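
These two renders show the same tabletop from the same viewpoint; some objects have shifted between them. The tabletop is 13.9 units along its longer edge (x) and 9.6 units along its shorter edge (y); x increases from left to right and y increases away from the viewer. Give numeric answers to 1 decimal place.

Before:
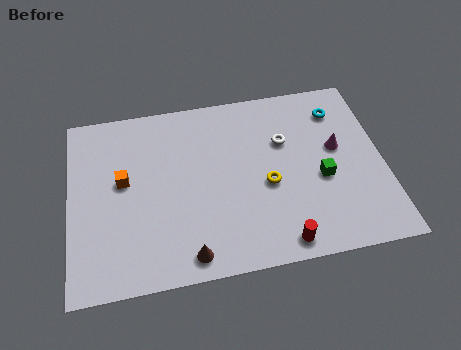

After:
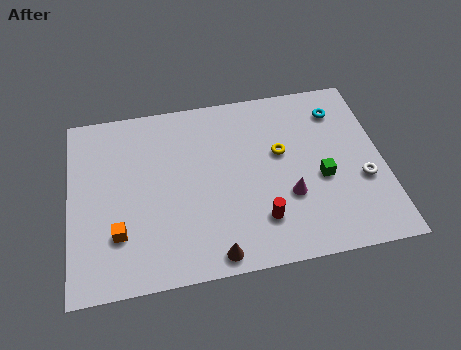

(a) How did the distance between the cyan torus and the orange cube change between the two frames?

+1.2

The distance was about 9.9 in the first image and 11.1 in the second, so they moved 1.2 units further apart.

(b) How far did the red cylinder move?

1.5

From (9.1, 1.0) to (8.3, 2.3), the red cylinder covered √(0.8² + 1.3²) ≈ 1.5 units.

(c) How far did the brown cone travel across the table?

1.1

The brown cone was near (5.1, 1.1) before and (6.2, 0.9) after, so it travelled √(1.1² + 0.2²) ≈ 1.1 units.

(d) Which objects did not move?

the green cube and the cyan torus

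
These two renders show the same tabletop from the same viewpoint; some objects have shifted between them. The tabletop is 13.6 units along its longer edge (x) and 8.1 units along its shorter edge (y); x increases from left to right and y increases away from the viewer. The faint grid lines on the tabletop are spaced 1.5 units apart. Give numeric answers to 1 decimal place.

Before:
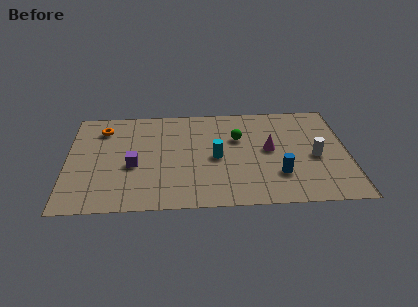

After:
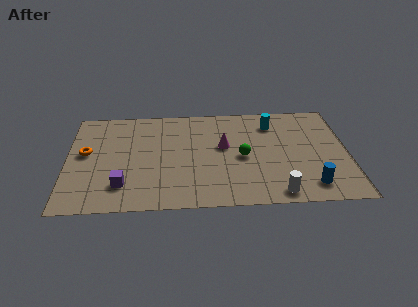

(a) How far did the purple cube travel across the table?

1.6

The purple cube was near (3.2, 3.4) before and (2.7, 1.9) after, so it travelled √(0.5² + 1.5²) ≈ 1.6 units.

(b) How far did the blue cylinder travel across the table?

1.7

The blue cylinder was near (10.2, 2.3) before and (11.7, 1.4) after, so it travelled √(1.5² + 0.9²) ≈ 1.7 units.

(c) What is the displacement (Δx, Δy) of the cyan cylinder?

(2.8, 2.6)

The cyan cylinder started near (7.2, 3.8) and ended near (10.0, 6.4).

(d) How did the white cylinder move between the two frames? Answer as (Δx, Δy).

(-1.9, -2.7)

The white cylinder was at about (12.0, 3.6) and moved to about (10.1, 0.9).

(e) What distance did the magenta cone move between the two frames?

2.2

The magenta cone moved from about (9.8, 4.3) to (7.6, 4.7), a distance of √(2.2² + 0.4²) ≈ 2.2.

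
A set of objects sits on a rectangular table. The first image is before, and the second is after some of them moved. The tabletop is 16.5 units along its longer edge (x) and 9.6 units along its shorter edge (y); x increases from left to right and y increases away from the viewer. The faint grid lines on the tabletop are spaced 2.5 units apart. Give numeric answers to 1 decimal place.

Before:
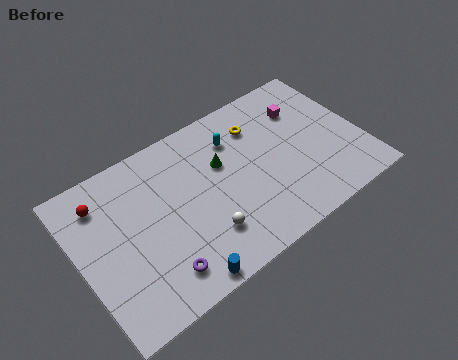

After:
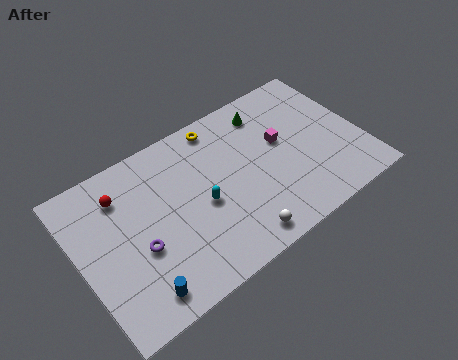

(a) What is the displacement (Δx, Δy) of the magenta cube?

(-1.6, -1.4)

From the two frames, the magenta cube sits at roughly (13.6, 7.0) before and (12.0, 5.6) after.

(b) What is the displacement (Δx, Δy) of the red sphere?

(1.1, -0.2)

The red sphere started near (1.7, 7.6) and ended near (2.8, 7.4).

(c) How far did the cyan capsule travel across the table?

3.8

The cyan capsule was near (9.5, 7.2) before and (7.0, 4.3) after, so it travelled √(2.5² + 2.9²) ≈ 3.8 units.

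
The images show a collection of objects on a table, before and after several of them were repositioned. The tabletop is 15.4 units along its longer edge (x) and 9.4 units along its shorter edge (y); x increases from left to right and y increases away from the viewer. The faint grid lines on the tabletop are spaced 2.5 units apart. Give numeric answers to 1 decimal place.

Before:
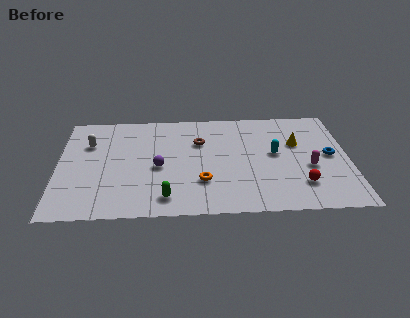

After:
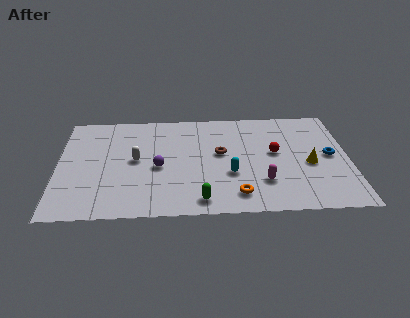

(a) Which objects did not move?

the purple sphere and the blue torus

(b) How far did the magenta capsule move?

2.8

From (13.3, 3.8) to (10.8, 2.6), the magenta capsule covered √(2.5² + 1.2²) ≈ 2.8 units.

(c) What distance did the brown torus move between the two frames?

1.6

The brown torus was near (7.5, 6.4) before and (8.6, 5.3) after, so it travelled √(1.1² + 1.1²) ≈ 1.6 units.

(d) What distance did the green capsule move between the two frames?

1.8

The green capsule was near (5.7, 1.5) before and (7.5, 1.2) after, so it travelled √(1.8² + 0.3²) ≈ 1.8 units.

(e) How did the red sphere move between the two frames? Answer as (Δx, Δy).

(-1.3, 2.9)

From the two frames, the red sphere sits at roughly (12.8, 2.3) before and (11.5, 5.2) after.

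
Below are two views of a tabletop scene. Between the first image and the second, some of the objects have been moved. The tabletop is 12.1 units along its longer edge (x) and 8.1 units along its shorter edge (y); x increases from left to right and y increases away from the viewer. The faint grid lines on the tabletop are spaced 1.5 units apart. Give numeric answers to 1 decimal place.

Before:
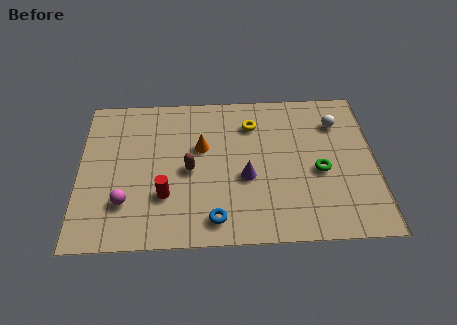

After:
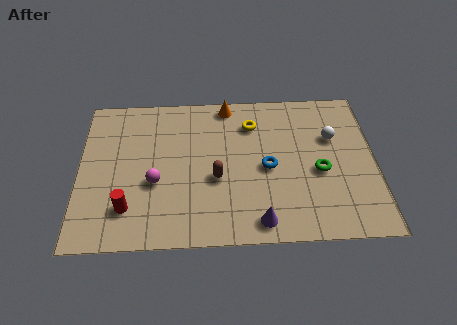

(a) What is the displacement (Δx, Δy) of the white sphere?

(-0.2, -0.8)

From the two frames, the white sphere sits at roughly (10.6, 6.1) before and (10.4, 5.3) after.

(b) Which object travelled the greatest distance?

the blue torus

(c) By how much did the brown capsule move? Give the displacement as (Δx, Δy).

(1.1, -0.5)

The brown capsule was at about (4.5, 3.8) and moved to about (5.6, 3.3).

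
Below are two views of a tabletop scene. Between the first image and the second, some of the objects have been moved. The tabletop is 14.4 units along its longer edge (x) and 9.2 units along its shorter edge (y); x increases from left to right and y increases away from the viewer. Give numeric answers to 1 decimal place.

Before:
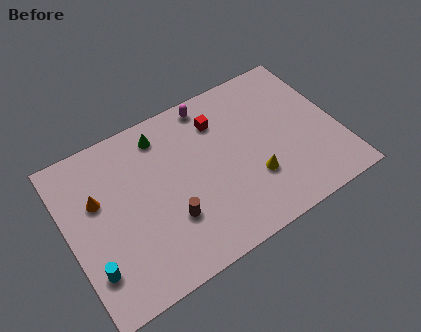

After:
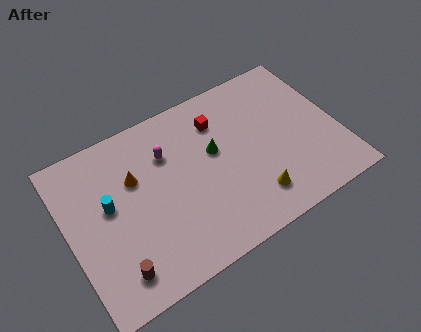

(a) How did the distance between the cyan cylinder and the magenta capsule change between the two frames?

-5.8

The distance was about 9.3 in the first image and 3.5 in the second, so they moved 5.8 units closer together.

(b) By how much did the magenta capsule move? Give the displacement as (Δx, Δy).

(-2.6, -1.7)

From the two frames, the magenta capsule sits at roughly (8.1, 8.2) before and (5.5, 6.5) after.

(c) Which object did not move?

the red cube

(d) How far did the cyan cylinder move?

3.2

From (0.9, 2.3) to (2.2, 5.2), the cyan cylinder covered √(1.3² + 2.9²) ≈ 3.2 units.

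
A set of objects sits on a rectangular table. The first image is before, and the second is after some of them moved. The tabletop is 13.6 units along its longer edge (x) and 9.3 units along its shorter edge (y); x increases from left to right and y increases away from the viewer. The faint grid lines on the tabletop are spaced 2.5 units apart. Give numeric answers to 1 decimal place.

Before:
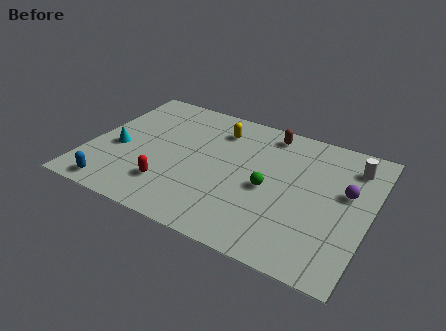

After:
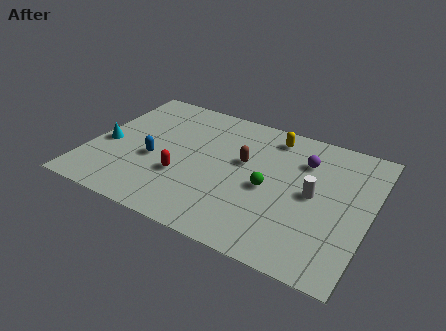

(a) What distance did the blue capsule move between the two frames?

3.2

The blue capsule was near (1.7, 1.0) before and (3.2, 3.8) after, so it travelled √(1.5² + 2.8²) ≈ 3.2 units.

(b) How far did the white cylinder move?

3.1

The white cylinder was near (12.5, 7.4) before and (10.9, 4.7) after, so it travelled √(1.6² + 2.7²) ≈ 3.1 units.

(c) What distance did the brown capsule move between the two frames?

2.8

The brown capsule was near (8.3, 8.1) before and (7.4, 5.5) after, so it travelled √(0.9² + 2.6²) ≈ 2.8 units.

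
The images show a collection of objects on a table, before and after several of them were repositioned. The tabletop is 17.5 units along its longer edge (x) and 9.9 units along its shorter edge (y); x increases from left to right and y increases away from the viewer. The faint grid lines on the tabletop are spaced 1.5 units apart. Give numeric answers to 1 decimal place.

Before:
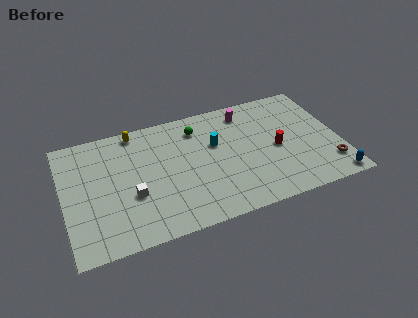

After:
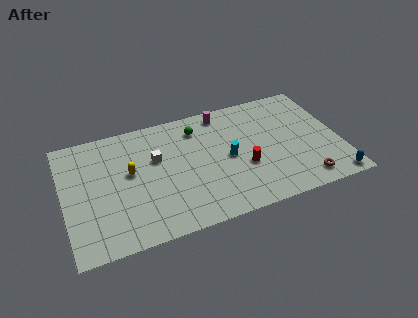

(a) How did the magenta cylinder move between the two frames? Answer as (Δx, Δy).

(-1.5, 0.4)

The magenta cylinder was at about (11.9, 8.3) and moved to about (10.4, 8.7).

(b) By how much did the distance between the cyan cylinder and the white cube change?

-1.3

The distance was about 6.0 in the first image and 4.7 in the second, so they moved 1.3 units closer together.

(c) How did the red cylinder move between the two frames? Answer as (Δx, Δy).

(-2.2, -0.9)

From the two frames, the red cylinder sits at roughly (13.5, 4.6) before and (11.3, 3.7) after.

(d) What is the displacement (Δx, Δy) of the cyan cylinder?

(0.7, -1.4)

The cyan cylinder was at about (9.7, 6.2) and moved to about (10.4, 4.8).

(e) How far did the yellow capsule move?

3.4

The yellow capsule was near (4.8, 8.9) before and (4.2, 5.6) after, so it travelled √(0.6² + 3.3²) ≈ 3.4 units.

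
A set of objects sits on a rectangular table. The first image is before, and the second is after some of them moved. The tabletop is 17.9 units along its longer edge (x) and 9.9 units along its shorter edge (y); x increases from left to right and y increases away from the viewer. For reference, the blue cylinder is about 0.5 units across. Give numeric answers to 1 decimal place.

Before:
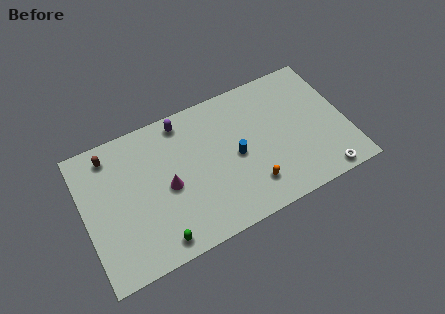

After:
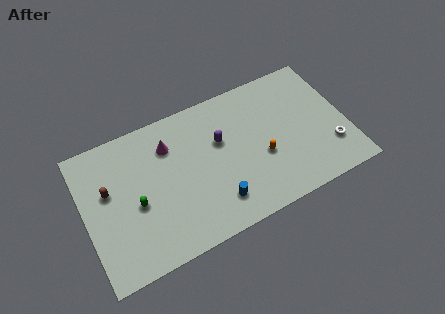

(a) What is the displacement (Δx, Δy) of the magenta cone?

(0.4, 2.8)

The magenta cone was at about (5.6, 4.6) and moved to about (6.0, 7.4).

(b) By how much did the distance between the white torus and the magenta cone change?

+0.7

The distance was about 10.9 in the first image and 11.6 in the second, so they moved 0.7 units further apart.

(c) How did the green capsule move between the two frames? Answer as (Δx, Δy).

(-1.1, 3.1)

From the two frames, the green capsule sits at roughly (4.5, 1.2) before and (3.4, 4.3) after.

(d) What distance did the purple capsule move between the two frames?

3.4

From (7.1, 8.7) to (9.4, 6.2), the purple capsule covered √(2.3² + 2.5²) ≈ 3.4 units.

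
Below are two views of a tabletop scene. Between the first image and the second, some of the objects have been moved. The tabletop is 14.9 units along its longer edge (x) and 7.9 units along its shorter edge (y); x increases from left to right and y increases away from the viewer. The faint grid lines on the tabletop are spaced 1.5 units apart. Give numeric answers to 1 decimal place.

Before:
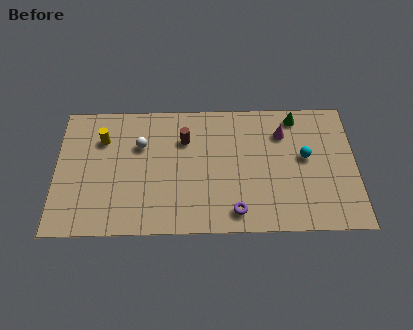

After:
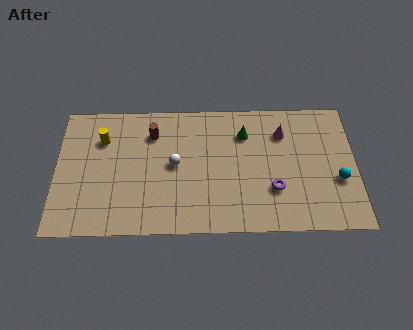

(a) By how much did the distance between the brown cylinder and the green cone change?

-1.1

Before: roughly 5.7 units apart; after: 4.6. That's 1.1 units closer together.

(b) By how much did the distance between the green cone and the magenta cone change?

+0.7

They were about 1.2 units apart before and 1.9 after — 0.7 units further apart.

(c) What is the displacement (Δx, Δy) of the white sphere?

(1.7, -1.2)

The white sphere started near (4.2, 5.3) and ended near (5.9, 4.1).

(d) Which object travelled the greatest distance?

the green cone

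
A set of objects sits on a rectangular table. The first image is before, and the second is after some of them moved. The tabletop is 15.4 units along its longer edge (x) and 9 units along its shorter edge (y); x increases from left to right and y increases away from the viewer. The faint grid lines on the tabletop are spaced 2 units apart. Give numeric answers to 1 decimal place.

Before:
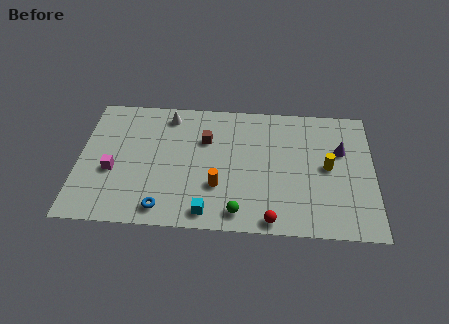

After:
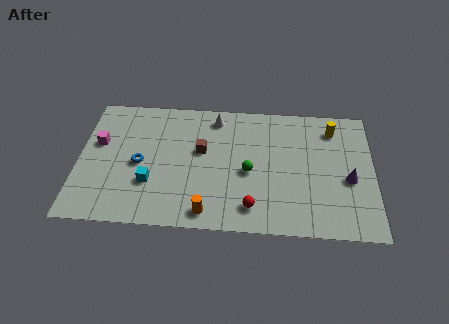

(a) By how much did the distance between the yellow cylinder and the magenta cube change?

+1.2

The distance was about 11.2 in the first image and 12.4 in the second, so they moved 1.2 units further apart.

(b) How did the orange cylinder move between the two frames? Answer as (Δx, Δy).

(-0.5, -1.8)

From the two frames, the orange cylinder sits at roughly (7.3, 2.9) before and (6.8, 1.1) after.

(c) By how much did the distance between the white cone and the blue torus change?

-1.3

They were about 6.5 units apart before and 5.2 after — 1.3 units closer together.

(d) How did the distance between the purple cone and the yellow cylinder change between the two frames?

+2.2

Before: roughly 1.4 units apart; after: 3.6. That's 2.2 units further apart.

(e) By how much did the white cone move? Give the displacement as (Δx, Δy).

(2.5, 0.0)

The white cone started near (4.6, 7.7) and ended near (7.1, 7.7).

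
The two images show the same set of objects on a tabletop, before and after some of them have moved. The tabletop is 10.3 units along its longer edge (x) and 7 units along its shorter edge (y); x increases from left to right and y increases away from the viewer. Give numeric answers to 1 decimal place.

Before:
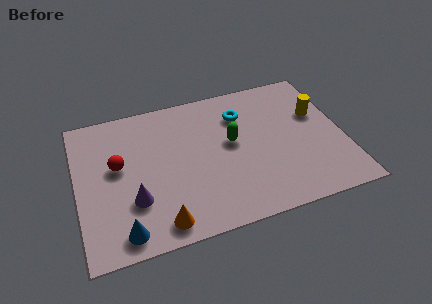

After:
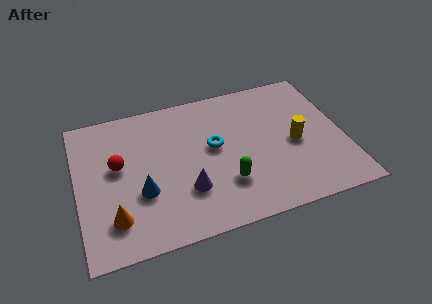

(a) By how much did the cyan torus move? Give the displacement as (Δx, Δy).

(-1.2, -1.3)

The cyan torus was at about (6.5, 5.2) and moved to about (5.3, 3.9).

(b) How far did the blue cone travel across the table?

1.8

From (1.6, 0.9) to (2.4, 2.5), the blue cone covered √(0.8² + 1.6²) ≈ 1.8 units.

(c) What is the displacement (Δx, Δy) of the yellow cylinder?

(-1.0, -1.2)

From the two frames, the yellow cylinder sits at roughly (9.4, 4.4) before and (8.4, 3.2) after.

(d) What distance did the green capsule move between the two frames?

1.9

The green capsule moved from about (6.0, 3.9) to (5.6, 2.0), a distance of √(0.4² + 1.9²) ≈ 1.9.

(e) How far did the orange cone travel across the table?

1.8

The orange cone moved from about (3.0, 0.9) to (1.3, 1.6), a distance of √(1.7² + 0.7²) ≈ 1.8.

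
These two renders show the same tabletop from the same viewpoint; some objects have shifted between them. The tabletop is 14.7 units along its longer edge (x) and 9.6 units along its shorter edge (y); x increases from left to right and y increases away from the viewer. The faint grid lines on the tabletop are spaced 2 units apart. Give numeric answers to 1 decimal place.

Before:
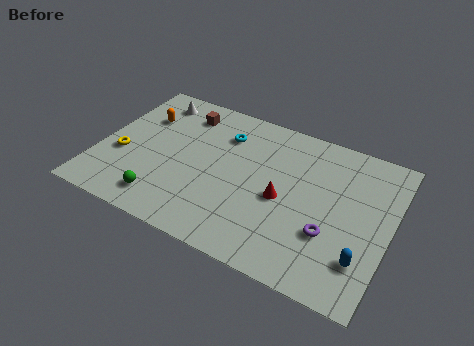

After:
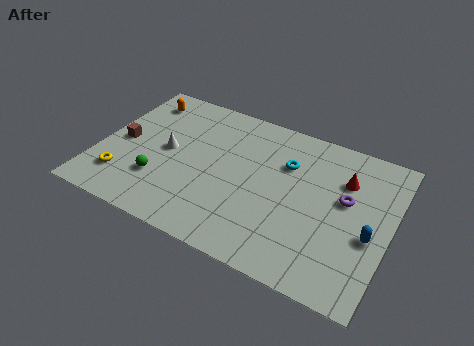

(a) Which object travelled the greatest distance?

the brown cube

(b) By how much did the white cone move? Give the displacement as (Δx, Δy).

(1.3, -3.2)

From the two frames, the white cone sits at roughly (2.1, 8.1) before and (3.4, 4.9) after.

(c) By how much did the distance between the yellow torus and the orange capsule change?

+2.6

The distance was about 3.1 in the first image and 5.7 in the second, so they moved 2.6 units further apart.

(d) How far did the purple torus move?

2.5

From (11.9, 3.2) to (12.4, 5.6), the purple torus covered √(0.5² + 2.4²) ≈ 2.5 units.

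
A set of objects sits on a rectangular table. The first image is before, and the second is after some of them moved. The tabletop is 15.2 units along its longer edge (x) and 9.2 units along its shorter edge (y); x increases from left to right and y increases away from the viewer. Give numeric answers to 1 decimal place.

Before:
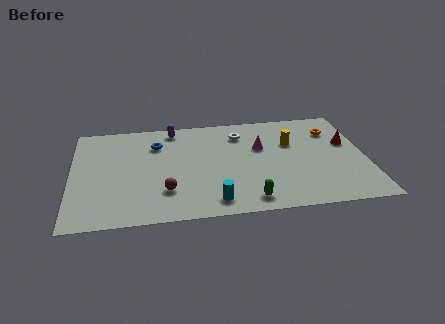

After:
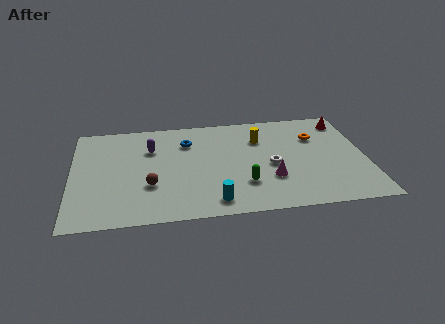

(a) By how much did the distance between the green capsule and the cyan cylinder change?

+0.3

Before: roughly 1.8 units apart; after: 2.1. That's 0.3 units further apart.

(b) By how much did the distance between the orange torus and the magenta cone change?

+0.3

Before: roughly 4.0 units apart; after: 4.3. That's 0.3 units further apart.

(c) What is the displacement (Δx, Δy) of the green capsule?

(-0.2, 1.4)

The green capsule started near (9.0, 1.2) and ended near (8.8, 2.6).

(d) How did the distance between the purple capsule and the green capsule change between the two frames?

-1.8

Before: roughly 7.8 units apart; after: 6.0. That's 1.8 units closer together.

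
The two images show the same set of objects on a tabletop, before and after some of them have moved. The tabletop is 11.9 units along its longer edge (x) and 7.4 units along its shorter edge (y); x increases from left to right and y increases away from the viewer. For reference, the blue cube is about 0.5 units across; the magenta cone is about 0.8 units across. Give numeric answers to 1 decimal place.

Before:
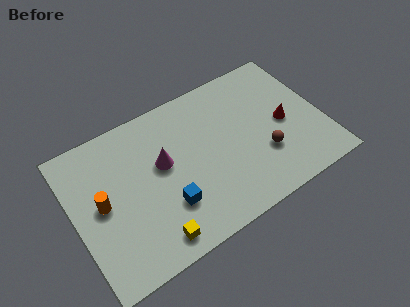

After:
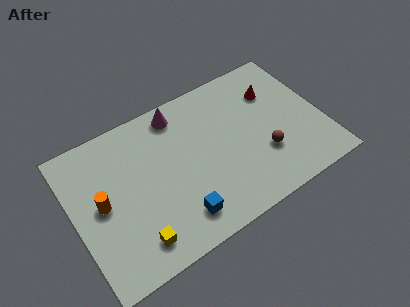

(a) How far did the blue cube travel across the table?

0.9

From (4.2, 2.2) to (4.6, 1.4), the blue cube covered √(0.4² + 0.8²) ≈ 0.9 units.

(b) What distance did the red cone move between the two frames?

1.8

The red cone moved from about (10.1, 3.5) to (9.9, 5.3), a distance of √(0.2² + 1.8²) ≈ 1.8.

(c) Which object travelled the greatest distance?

the magenta cone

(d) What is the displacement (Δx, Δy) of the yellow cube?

(-0.8, 0.3)

The yellow cube was at about (3.3, 1.0) and moved to about (2.5, 1.3).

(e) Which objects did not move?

the brown sphere and the orange cylinder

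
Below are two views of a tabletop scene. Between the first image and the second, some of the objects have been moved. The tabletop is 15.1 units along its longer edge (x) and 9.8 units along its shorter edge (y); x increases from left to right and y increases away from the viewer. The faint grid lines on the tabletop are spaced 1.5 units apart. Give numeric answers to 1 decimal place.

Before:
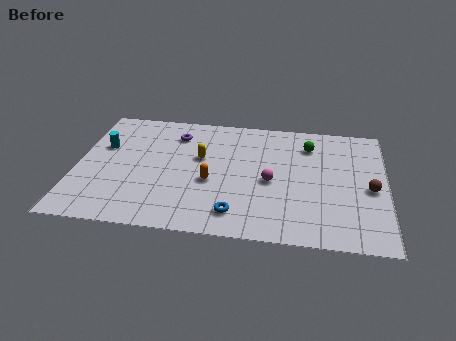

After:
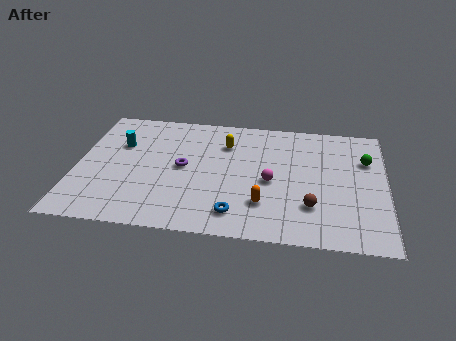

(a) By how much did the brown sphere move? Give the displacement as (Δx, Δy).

(-2.8, -1.7)

The brown sphere was at about (14.3, 4.4) and moved to about (11.5, 2.7).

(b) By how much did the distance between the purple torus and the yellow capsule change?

+0.8

Before: roughly 2.2 units apart; after: 3.0. That's 0.8 units further apart.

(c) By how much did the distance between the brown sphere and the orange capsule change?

-5.4

The distance was about 7.7 in the first image and 2.3 in the second, so they moved 5.4 units closer together.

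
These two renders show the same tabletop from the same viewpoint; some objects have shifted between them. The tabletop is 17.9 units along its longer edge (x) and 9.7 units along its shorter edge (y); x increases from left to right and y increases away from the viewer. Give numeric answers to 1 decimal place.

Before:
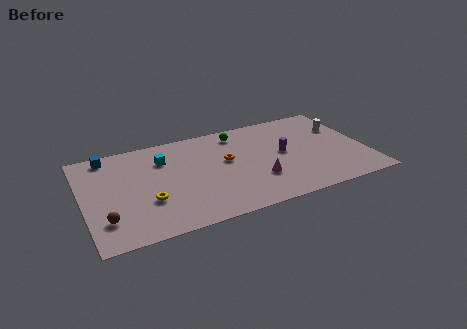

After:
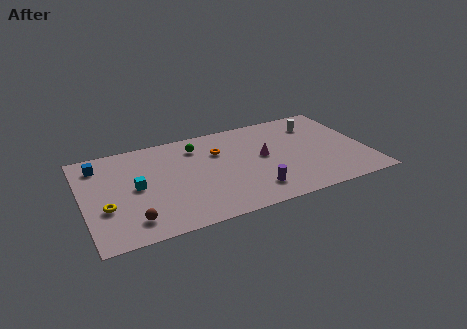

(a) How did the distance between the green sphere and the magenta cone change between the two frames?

-0.5

They were about 5.2 units apart before and 4.7 after — 0.5 units closer together.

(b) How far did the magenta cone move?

2.3

From (10.8, 3.0) to (11.4, 5.2), the magenta cone covered √(0.6² + 2.2²) ≈ 2.3 units.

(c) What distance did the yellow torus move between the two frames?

2.6

The yellow torus was near (3.9, 3.3) before and (1.3, 3.5) after, so it travelled √(2.6² + 0.2²) ≈ 2.6 units.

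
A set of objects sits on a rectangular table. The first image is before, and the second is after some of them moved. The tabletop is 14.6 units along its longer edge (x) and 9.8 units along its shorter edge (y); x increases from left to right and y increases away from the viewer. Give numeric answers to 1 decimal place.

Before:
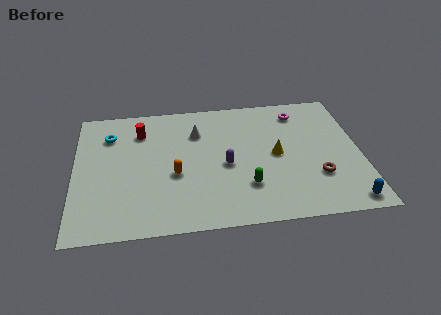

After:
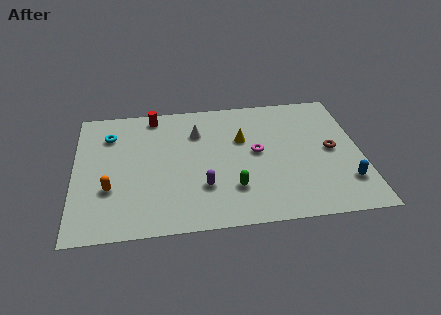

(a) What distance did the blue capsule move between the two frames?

1.4

From (13.7, 1.0) to (13.7, 2.4), the blue capsule covered √(0.0² + 1.4²) ≈ 1.4 units.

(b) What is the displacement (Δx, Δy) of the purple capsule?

(-1.2, -1.5)

From the two frames, the purple capsule sits at roughly (7.7, 4.4) before and (6.5, 2.9) after.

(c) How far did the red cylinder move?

1.4

The red cylinder moved from about (3.4, 7.5) to (4.1, 8.7), a distance of √(0.7² + 1.2²) ≈ 1.4.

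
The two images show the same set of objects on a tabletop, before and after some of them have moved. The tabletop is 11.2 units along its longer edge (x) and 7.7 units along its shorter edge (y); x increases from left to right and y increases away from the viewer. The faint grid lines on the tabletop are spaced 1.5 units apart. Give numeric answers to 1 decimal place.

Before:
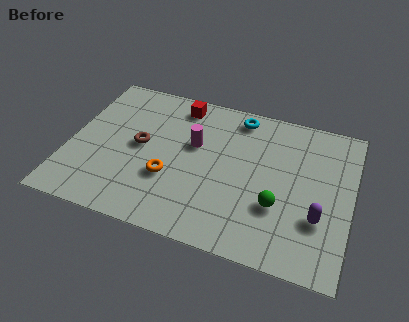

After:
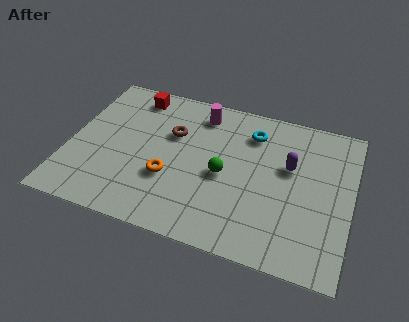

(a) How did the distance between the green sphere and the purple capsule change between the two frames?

+1.2

They were about 1.6 units apart before and 2.8 after — 1.2 units further apart.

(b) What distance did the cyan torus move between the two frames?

0.9

The cyan torus moved from about (6.5, 6.7) to (7.1, 6.0), a distance of √(0.6² + 0.7²) ≈ 0.9.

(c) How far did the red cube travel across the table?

1.8

The red cube moved from about (4.1, 6.6) to (2.3, 6.6), a distance of √(1.8² + 0.0²) ≈ 1.8.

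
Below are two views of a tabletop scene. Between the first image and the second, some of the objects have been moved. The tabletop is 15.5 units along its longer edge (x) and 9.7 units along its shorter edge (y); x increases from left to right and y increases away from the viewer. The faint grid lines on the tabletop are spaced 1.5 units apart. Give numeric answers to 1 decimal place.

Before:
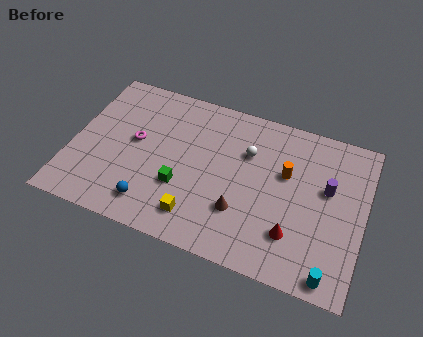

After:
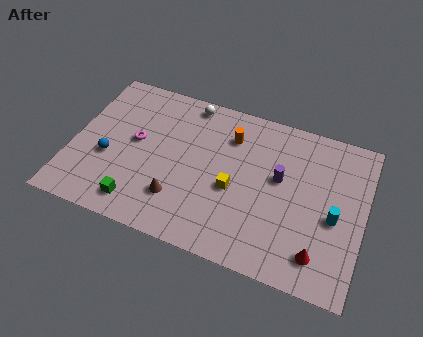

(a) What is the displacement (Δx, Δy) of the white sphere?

(-3.4, 2.1)

The white sphere was at about (9.2, 6.6) and moved to about (5.8, 8.7).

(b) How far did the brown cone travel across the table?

3.3

From (9.2, 2.9) to (5.9, 2.5), the brown cone covered √(3.3² + 0.4²) ≈ 3.3 units.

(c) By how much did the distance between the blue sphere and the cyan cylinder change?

+2.5

The distance was about 9.5 in the first image and 12.0 in the second, so they moved 2.5 units further apart.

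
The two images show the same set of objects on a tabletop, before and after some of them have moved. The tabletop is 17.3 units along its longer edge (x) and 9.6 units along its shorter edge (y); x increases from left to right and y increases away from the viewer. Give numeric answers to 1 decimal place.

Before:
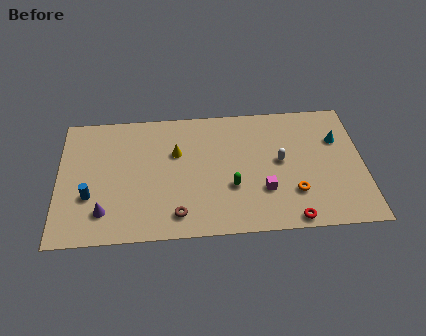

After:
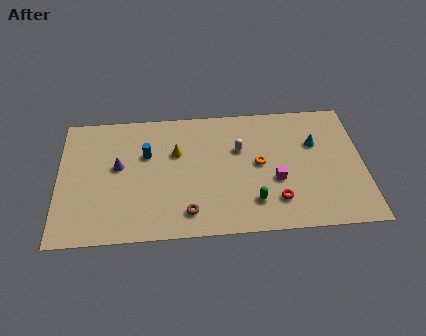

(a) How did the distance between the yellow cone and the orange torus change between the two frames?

-2.6

They were about 7.5 units apart before and 4.9 after — 2.6 units closer together.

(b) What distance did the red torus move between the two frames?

1.6

The red torus moved from about (13.1, 0.8) to (12.3, 2.2), a distance of √(0.8² + 1.4²) ≈ 1.6.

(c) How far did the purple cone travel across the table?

3.4

From (2.6, 2.1) to (3.4, 5.4), the purple cone covered √(0.8² + 3.3²) ≈ 3.4 units.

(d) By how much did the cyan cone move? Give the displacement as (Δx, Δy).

(-1.3, -0.2)

From the two frames, the cyan cone sits at roughly (15.9, 6.5) before and (14.6, 6.3) after.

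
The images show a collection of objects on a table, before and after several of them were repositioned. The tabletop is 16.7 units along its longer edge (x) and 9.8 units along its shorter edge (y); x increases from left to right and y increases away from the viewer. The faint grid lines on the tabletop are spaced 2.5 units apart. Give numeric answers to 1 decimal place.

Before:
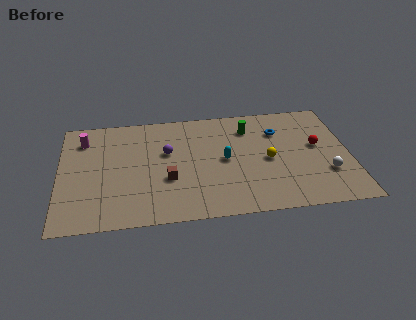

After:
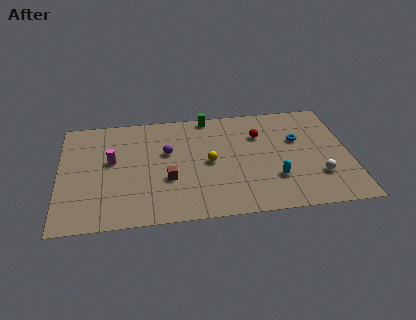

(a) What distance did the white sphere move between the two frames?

0.5

The white sphere was near (15.3, 3.0) before and (14.8, 2.8) after, so it travelled √(0.5² + 0.2²) ≈ 0.5 units.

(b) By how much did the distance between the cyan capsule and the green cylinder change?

+4.0

They were about 3.1 units apart before and 7.1 after — 4.0 units further apart.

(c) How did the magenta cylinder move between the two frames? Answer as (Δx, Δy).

(1.6, -2.1)

The magenta cylinder was at about (1.4, 7.7) and moved to about (3.0, 5.6).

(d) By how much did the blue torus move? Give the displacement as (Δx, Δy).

(1.1, -0.9)

From the two frames, the blue torus sits at roughly (12.7, 7.1) before and (13.8, 6.2) after.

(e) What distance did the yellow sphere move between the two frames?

3.4

From (12.0, 4.6) to (8.6, 4.8), the yellow sphere covered √(3.4² + 0.2²) ≈ 3.4 units.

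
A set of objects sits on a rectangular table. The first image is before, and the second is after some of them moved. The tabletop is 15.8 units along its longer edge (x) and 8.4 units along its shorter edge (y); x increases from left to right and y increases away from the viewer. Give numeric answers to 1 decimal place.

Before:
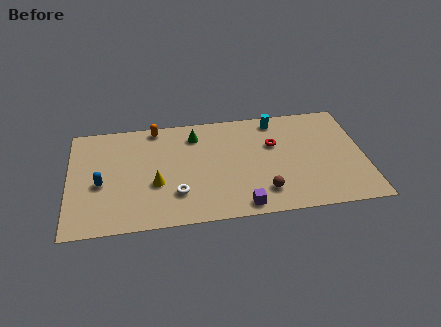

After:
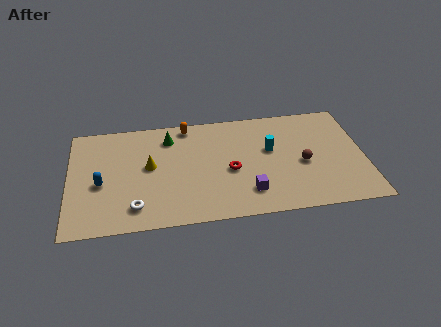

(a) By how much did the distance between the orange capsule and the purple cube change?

-1.6

The distance was about 8.0 in the first image and 6.4 in the second, so they moved 1.6 units closer together.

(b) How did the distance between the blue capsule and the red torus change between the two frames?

-2.6

The distance was about 9.5 in the first image and 6.9 in the second, so they moved 2.6 units closer together.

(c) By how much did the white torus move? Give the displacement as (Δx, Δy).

(-2.2, -0.7)

The white torus was at about (5.7, 2.3) and moved to about (3.5, 1.6).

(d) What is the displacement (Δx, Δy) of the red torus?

(-2.4, -1.7)

The red torus was at about (11.0, 5.4) and moved to about (8.6, 3.7).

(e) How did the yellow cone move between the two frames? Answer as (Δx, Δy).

(-0.3, 1.4)

The yellow cone started near (4.6, 3.2) and ended near (4.3, 4.6).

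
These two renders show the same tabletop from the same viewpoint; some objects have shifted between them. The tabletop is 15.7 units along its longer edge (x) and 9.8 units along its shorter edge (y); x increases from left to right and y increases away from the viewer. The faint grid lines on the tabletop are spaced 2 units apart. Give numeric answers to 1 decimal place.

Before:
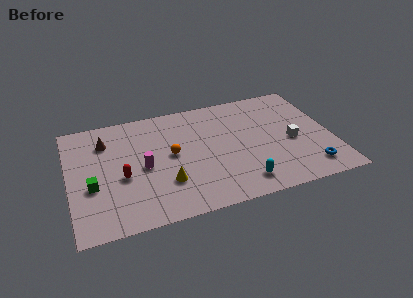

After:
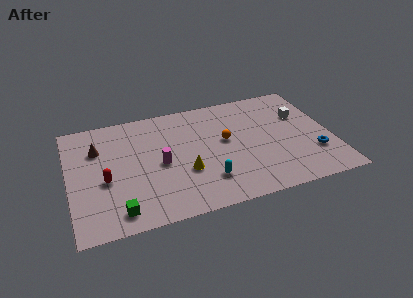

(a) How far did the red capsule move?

1.0

The red capsule was near (3.1, 4.1) before and (2.1, 4.1) after, so it travelled √(1.0² + 0.0²) ≈ 1.0 units.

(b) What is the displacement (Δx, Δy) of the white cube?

(0.8, 2.2)

The white cube was at about (13.3, 4.3) and moved to about (14.1, 6.5).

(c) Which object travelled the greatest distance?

the orange sphere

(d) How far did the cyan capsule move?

2.2

The cyan capsule was near (10.0, 1.6) before and (8.0, 2.4) after, so it travelled √(2.0² + 0.8²) ≈ 2.2 units.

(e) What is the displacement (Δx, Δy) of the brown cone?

(-0.5, -0.5)

From the two frames, the brown cone sits at roughly (2.3, 7.4) before and (1.8, 6.9) after.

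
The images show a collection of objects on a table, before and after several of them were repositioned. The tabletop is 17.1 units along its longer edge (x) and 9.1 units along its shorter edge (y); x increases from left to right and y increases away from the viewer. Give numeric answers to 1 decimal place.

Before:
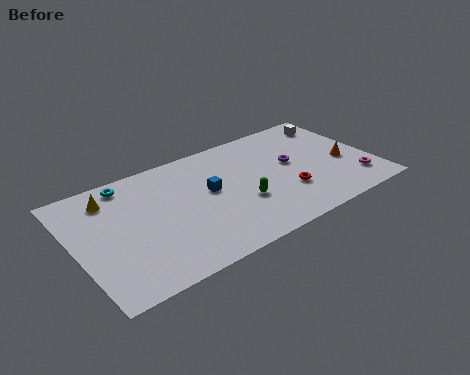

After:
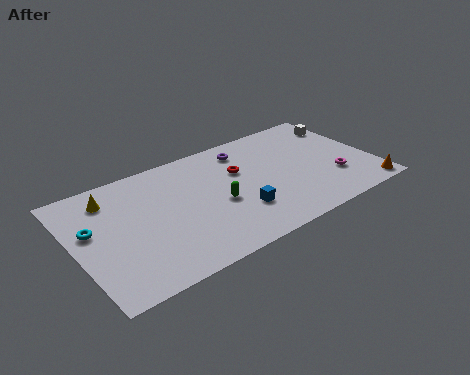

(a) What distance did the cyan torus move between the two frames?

3.5

From (3.4, 8.0) to (1.0, 5.4), the cyan torus covered √(2.4² + 2.6²) ≈ 3.5 units.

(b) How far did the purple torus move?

3.4

The purple torus was near (12.6, 5.1) before and (10.2, 7.5) after, so it travelled √(2.4² + 2.4²) ≈ 3.4 units.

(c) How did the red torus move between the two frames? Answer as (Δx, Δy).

(-2.3, 3.0)

From the two frames, the red torus sits at roughly (11.9, 2.9) before and (9.6, 5.9) after.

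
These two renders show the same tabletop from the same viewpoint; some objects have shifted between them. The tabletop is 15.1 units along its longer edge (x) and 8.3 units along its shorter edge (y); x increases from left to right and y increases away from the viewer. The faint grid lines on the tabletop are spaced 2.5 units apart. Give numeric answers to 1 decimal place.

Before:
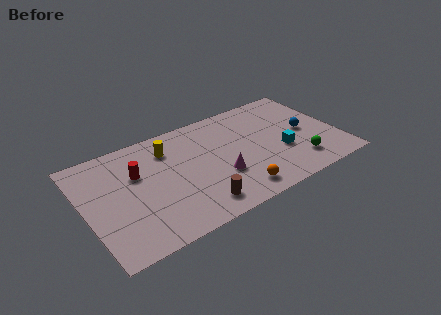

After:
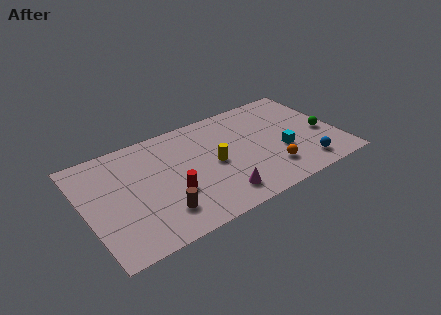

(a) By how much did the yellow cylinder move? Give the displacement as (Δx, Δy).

(2.4, -2.4)

The yellow cylinder started near (5.2, 6.4) and ended near (7.6, 4.0).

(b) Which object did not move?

the cyan cube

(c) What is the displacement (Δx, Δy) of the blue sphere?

(-0.5, -2.7)

The blue sphere started near (13.2, 4.1) and ended near (12.7, 1.4).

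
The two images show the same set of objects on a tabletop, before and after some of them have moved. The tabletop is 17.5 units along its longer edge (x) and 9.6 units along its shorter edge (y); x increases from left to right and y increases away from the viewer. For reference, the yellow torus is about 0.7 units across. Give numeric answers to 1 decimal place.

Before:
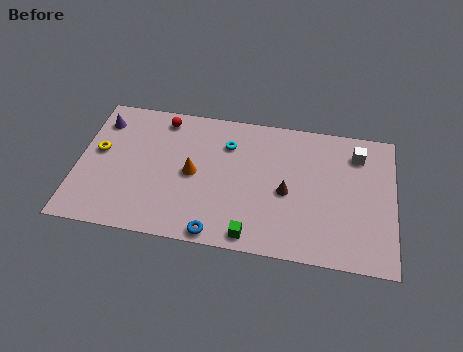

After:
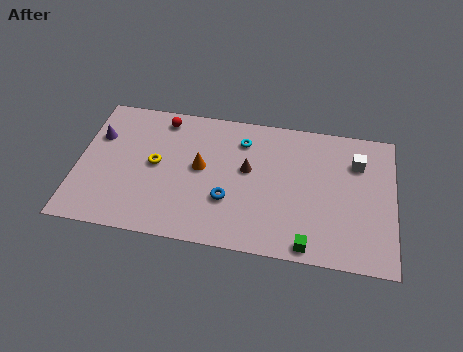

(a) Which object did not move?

the red sphere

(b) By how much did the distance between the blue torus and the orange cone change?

-1.6

The distance was about 4.2 in the first image and 2.6 in the second, so they moved 1.6 units closer together.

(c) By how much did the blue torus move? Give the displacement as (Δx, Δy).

(0.5, 2.4)

The blue torus started near (7.9, 0.8) and ended near (8.4, 3.2).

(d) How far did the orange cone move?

0.6

The orange cone moved from about (6.4, 4.7) to (6.8, 5.2), a distance of √(0.4² + 0.5²) ≈ 0.6.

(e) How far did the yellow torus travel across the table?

3.2

The yellow torus was near (1.1, 5.4) before and (4.3, 5.0) after, so it travelled √(3.2² + 0.4²) ≈ 3.2 units.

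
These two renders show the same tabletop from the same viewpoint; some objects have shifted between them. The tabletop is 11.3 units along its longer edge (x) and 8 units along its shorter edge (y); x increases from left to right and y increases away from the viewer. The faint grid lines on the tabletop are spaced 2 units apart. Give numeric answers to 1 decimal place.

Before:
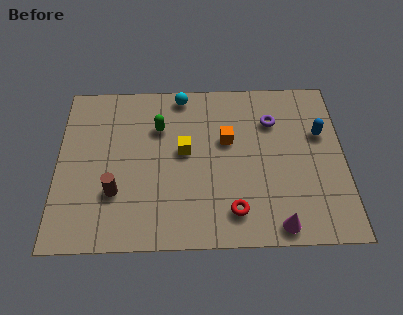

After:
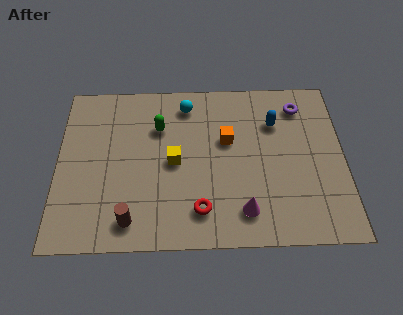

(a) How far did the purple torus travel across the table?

1.3

The purple torus moved from about (8.5, 5.8) to (9.6, 6.5), a distance of √(1.1² + 0.7²) ≈ 1.3.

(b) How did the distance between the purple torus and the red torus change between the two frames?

+1.7

The distance was about 4.6 in the first image and 6.3 in the second, so they moved 1.7 units further apart.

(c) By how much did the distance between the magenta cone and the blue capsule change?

-0.3

Before: roughly 4.7 units apart; after: 4.4. That's 0.3 units closer together.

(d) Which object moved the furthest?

the blue capsule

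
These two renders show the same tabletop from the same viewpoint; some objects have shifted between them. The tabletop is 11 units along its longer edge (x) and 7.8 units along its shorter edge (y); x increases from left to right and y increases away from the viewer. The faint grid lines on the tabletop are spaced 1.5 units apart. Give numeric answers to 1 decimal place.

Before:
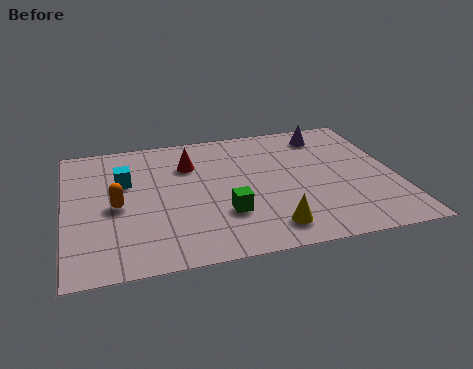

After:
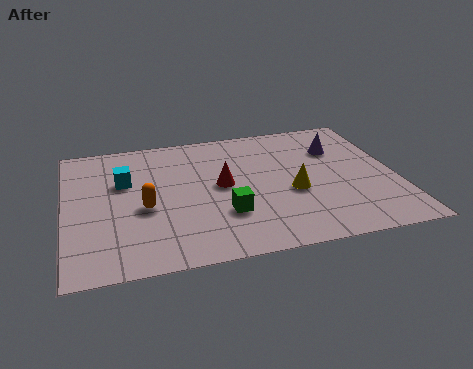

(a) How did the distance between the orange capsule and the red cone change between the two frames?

-0.5

They were about 3.2 units apart before and 2.7 after — 0.5 units closer together.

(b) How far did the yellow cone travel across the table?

2.1

The yellow cone was near (6.6, 1.3) before and (7.5, 3.2) after, so it travelled √(0.9² + 1.9²) ≈ 2.1 units.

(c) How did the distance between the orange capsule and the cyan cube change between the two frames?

+0.4

Before: roughly 1.4 units apart; after: 1.8. That's 0.4 units further apart.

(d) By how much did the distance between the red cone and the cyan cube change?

+1.0

Before: roughly 2.3 units apart; after: 3.3. That's 1.0 units further apart.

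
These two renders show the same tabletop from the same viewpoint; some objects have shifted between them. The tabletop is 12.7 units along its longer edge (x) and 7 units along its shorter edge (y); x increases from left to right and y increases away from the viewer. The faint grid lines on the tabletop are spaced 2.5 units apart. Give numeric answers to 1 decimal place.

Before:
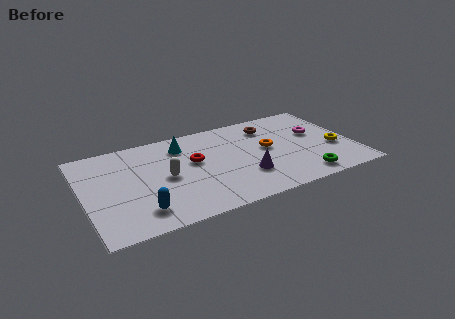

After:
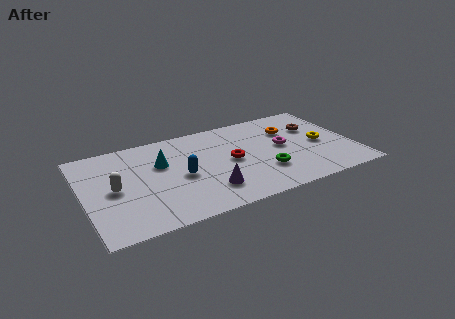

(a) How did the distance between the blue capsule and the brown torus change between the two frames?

-1.0

Before: roughly 7.8 units apart; after: 6.8. That's 1.0 units closer together.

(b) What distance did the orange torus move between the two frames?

1.6

From (8.7, 3.8) to (9.9, 4.9), the orange torus covered √(1.2² + 1.1²) ≈ 1.6 units.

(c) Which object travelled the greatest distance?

the blue capsule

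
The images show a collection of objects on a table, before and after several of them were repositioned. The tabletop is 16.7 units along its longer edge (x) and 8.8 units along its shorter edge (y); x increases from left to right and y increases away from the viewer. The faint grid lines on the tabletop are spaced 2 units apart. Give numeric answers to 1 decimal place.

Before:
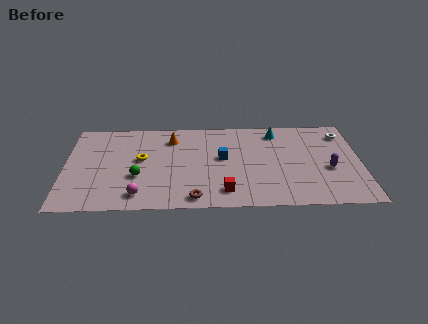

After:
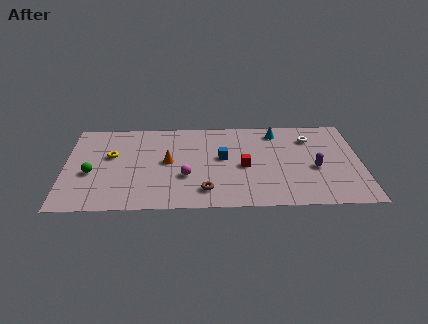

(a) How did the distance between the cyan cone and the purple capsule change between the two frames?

-0.5

They were about 4.8 units apart before and 4.3 after — 0.5 units closer together.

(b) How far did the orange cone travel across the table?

2.3

From (6.0, 6.9) to (5.8, 4.6), the orange cone covered √(0.2² + 2.3²) ≈ 2.3 units.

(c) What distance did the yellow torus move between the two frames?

1.7

The yellow torus was near (4.3, 4.9) before and (2.6, 5.3) after, so it travelled √(1.7² + 0.4²) ≈ 1.7 units.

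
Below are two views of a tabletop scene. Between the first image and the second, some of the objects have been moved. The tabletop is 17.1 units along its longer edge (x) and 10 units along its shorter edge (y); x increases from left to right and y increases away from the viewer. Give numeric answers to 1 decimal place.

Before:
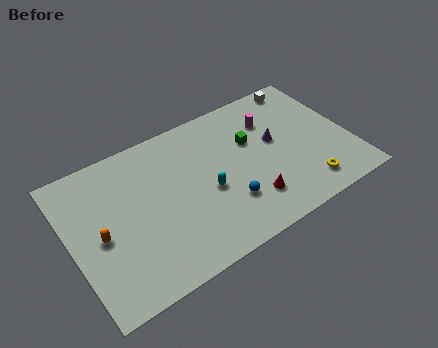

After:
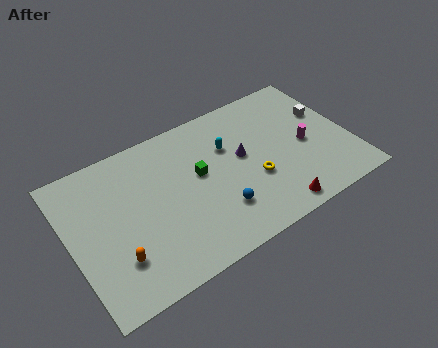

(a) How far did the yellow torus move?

3.5

The yellow torus was near (13.9, 1.7) before and (11.0, 3.7) after, so it travelled √(2.9² + 2.0²) ≈ 3.5 units.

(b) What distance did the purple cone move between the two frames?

2.1

The purple cone was near (12.7, 5.7) before and (10.6, 5.6) after, so it travelled √(2.1² + 0.1²) ≈ 2.1 units.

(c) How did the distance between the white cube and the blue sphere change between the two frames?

-0.3

Before: roughly 8.5 units apart; after: 8.2. That's 0.3 units closer together.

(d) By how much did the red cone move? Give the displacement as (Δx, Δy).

(1.3, -1.3)

The red cone was at about (10.5, 2.4) and moved to about (11.8, 1.1).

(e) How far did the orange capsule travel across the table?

2.0

The orange capsule was near (1.7, 4.6) before and (2.4, 2.7) after, so it travelled √(0.7² + 1.9²) ≈ 2.0 units.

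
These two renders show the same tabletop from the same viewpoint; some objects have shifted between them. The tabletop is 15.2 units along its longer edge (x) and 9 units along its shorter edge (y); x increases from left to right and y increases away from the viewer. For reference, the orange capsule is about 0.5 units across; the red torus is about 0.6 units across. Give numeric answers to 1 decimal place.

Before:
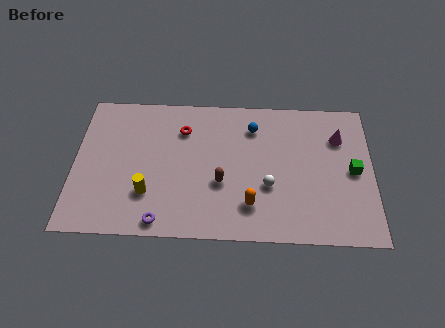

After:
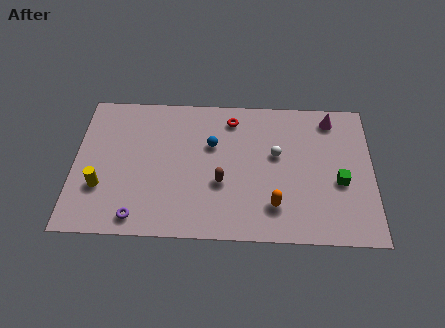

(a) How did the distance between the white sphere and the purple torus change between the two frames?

+2.3

They were about 5.9 units apart before and 8.2 after — 2.3 units further apart.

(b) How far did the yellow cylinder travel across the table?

2.4

From (3.8, 2.6) to (1.4, 2.9), the yellow cylinder covered √(2.4² + 0.3²) ≈ 2.4 units.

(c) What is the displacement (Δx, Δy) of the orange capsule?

(1.2, 0.0)

From the two frames, the orange capsule sits at roughly (9.0, 2.1) before and (10.2, 2.1) after.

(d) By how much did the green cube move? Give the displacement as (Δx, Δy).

(-0.7, -0.7)

From the two frames, the green cube sits at roughly (14.2, 4.4) before and (13.5, 3.7) after.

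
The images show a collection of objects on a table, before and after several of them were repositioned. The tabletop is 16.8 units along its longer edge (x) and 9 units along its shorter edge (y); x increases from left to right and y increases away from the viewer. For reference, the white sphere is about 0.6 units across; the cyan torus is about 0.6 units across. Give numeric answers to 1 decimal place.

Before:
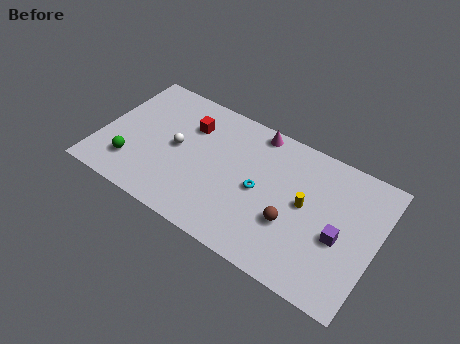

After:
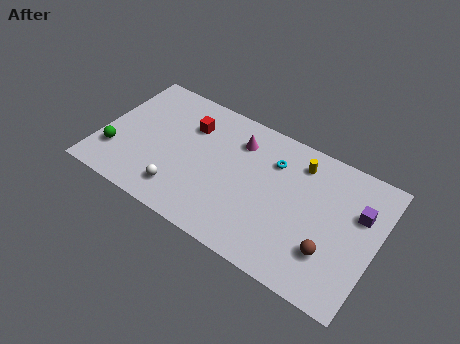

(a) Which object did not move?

the red cube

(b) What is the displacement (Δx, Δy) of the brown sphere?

(2.4, -0.6)

From the two frames, the brown sphere sits at roughly (11.9, 3.2) before and (14.3, 2.6) after.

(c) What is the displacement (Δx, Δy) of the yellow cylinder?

(-0.7, 2.5)

From the two frames, the yellow cylinder sits at roughly (12.5, 4.8) before and (11.8, 7.3) after.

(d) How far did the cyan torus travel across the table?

2.4

From (9.8, 4.3) to (10.3, 6.6), the cyan torus covered √(0.5² + 2.3²) ≈ 2.4 units.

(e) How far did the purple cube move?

2.3

The purple cube was near (14.7, 3.8) before and (15.6, 5.9) after, so it travelled √(0.9² + 2.1²) ≈ 2.3 units.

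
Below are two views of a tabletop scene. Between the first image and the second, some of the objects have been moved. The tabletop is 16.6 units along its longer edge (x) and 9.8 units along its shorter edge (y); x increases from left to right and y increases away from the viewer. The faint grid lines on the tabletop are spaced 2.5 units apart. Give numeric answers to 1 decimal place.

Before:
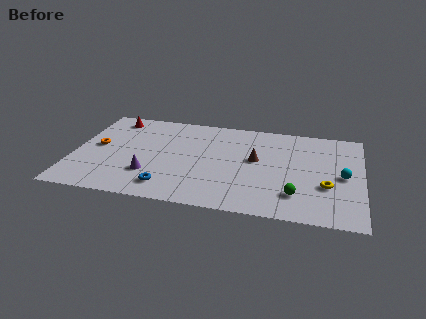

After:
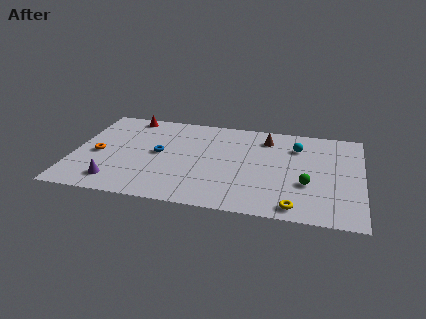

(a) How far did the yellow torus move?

2.9

From (14.6, 3.5) to (12.9, 1.1), the yellow torus covered √(1.7² + 2.4²) ≈ 2.9 units.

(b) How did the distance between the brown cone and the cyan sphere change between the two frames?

-3.2

The distance was about 5.1 in the first image and 1.9 in the second, so they moved 3.2 units closer together.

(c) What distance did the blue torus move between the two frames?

3.5

The blue torus moved from about (5.6, 1.7) to (4.9, 5.1), a distance of √(0.7² + 3.4²) ≈ 3.5.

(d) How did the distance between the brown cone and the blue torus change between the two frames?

+0.5

The distance was about 6.2 in the first image and 6.7 in the second, so they moved 0.5 units further apart.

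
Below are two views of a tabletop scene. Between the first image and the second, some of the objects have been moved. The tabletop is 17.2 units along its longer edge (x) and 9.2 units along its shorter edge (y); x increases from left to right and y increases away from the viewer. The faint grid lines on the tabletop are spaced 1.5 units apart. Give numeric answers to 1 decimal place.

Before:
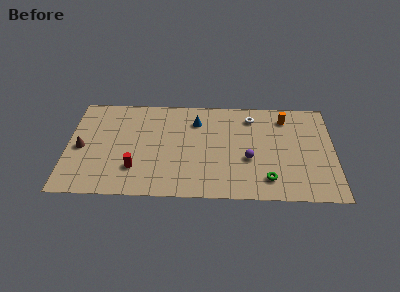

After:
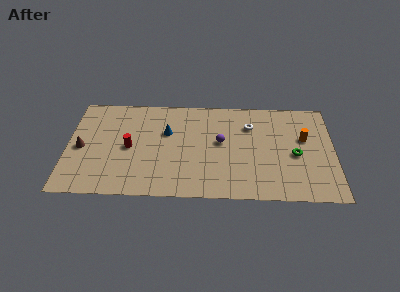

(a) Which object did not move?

the brown cone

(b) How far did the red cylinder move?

1.9

The red cylinder was near (4.4, 2.5) before and (4.0, 4.4) after, so it travelled √(0.4² + 1.9²) ≈ 1.9 units.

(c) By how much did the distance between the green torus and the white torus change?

-1.9

The distance was about 5.8 in the first image and 3.9 in the second, so they moved 1.9 units closer together.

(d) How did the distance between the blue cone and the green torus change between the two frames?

+1.6

They were about 6.9 units apart before and 8.5 after — 1.6 units further apart.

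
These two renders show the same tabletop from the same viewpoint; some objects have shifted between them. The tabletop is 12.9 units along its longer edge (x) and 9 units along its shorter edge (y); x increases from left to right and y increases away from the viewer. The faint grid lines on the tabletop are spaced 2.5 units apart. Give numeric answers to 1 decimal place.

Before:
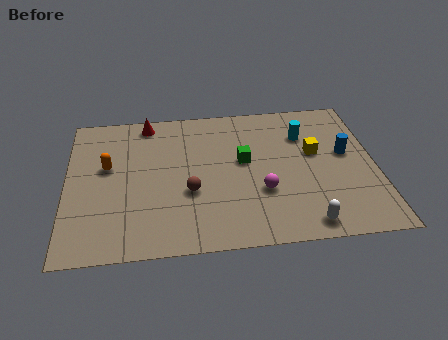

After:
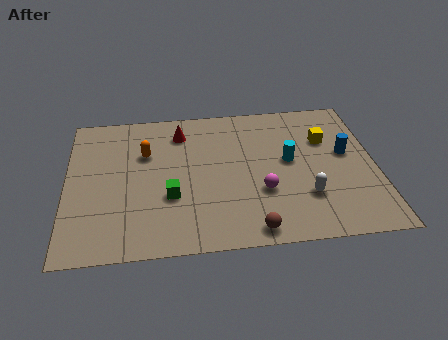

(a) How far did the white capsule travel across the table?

1.6

The white capsule was near (9.8, 1.0) before and (9.9, 2.6) after, so it travelled √(0.1² + 1.6²) ≈ 1.6 units.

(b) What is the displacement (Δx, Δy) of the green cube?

(-3.1, -1.9)

From the two frames, the green cube sits at roughly (7.4, 5.1) before and (4.3, 3.2) after.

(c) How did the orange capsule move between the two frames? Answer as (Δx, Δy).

(1.6, 0.7)

The orange capsule was at about (1.7, 5.3) and moved to about (3.3, 6.0).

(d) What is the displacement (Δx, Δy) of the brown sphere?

(2.5, -2.5)

The brown sphere started near (5.1, 3.4) and ended near (7.6, 0.9).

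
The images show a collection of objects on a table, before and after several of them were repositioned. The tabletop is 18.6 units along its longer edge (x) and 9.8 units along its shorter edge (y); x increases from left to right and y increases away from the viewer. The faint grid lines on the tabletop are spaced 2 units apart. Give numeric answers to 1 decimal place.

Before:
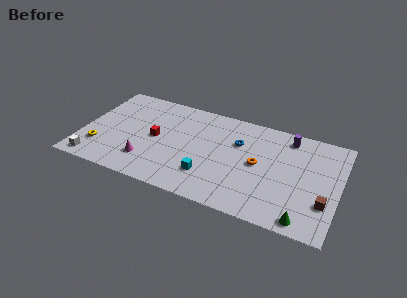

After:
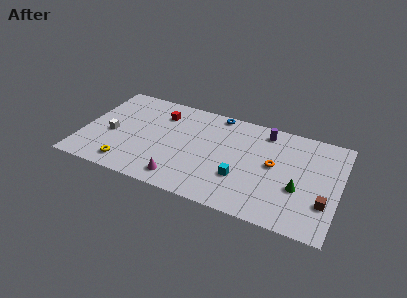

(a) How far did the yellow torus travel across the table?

2.5

From (1.4, 2.6) to (3.6, 1.5), the yellow torus covered √(2.2² + 1.1²) ≈ 2.5 units.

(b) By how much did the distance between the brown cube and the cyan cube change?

-2.3

Before: roughly 8.3 units apart; after: 6.0. That's 2.3 units closer together.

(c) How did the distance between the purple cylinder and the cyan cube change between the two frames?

-2.5

The distance was about 7.9 in the first image and 5.4 in the second, so they moved 2.5 units closer together.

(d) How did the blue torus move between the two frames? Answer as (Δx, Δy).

(-1.8, 2.4)

The blue torus started near (11.2, 6.6) and ended near (9.4, 9.0).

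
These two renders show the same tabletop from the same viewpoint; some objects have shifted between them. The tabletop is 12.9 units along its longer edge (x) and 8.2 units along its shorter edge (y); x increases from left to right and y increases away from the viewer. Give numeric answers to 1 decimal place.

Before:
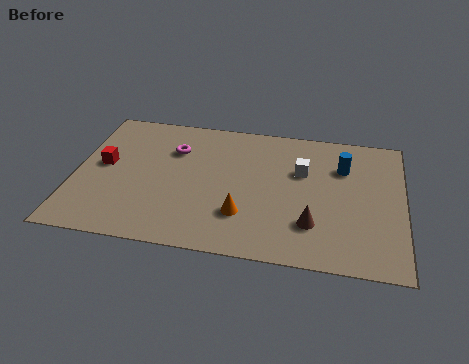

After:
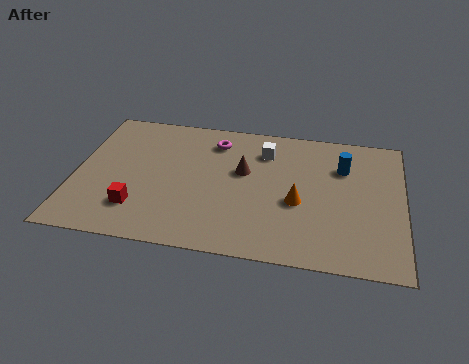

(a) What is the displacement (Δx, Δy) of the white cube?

(-1.5, 1.0)

The white cube started near (8.9, 5.3) and ended near (7.4, 6.3).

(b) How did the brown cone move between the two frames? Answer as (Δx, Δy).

(-2.8, 2.7)

The brown cone started near (9.4, 2.2) and ended near (6.6, 4.9).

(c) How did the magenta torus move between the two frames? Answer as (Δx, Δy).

(1.6, 0.8)

The magenta torus started near (3.8, 5.8) and ended near (5.4, 6.6).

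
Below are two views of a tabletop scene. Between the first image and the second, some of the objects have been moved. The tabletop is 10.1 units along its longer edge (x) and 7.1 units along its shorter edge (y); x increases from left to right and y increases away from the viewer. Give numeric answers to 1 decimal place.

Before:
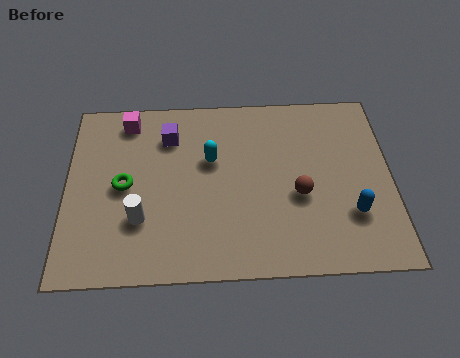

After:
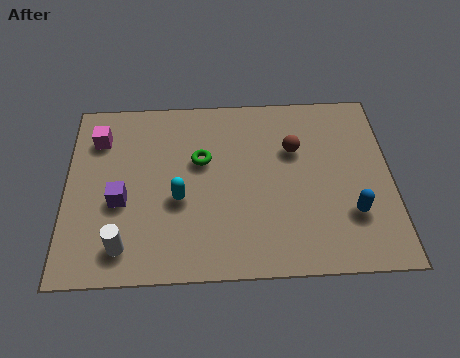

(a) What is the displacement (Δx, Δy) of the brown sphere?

(-0.1, 1.8)

The brown sphere started near (7.2, 2.9) and ended near (7.1, 4.7).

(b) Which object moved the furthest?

the purple cube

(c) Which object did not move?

the blue capsule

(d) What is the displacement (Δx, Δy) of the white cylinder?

(-0.5, -1.0)

The white cylinder started near (2.3, 2.2) and ended near (1.8, 1.2).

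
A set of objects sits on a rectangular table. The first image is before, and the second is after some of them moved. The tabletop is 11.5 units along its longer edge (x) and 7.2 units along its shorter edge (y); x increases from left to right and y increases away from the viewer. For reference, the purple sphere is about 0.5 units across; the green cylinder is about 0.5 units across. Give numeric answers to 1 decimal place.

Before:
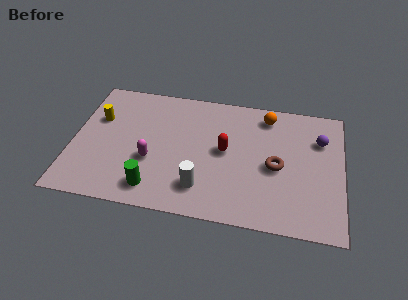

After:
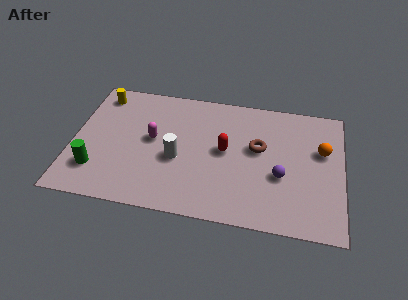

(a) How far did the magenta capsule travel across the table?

1.2

The magenta capsule was near (3.4, 2.7) before and (3.4, 3.9) after, so it travelled √(0.0² + 1.2²) ≈ 1.2 units.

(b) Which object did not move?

the red capsule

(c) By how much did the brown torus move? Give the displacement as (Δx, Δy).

(-0.8, 0.9)

From the two frames, the brown torus sits at roughly (8.7, 3.3) before and (7.9, 4.2) after.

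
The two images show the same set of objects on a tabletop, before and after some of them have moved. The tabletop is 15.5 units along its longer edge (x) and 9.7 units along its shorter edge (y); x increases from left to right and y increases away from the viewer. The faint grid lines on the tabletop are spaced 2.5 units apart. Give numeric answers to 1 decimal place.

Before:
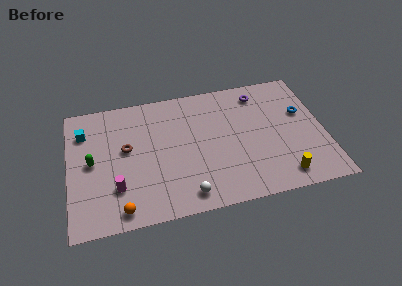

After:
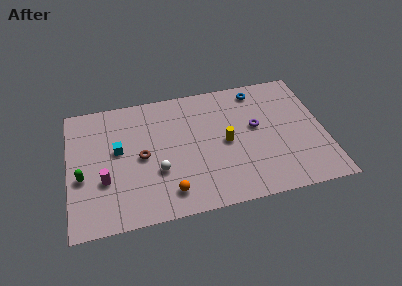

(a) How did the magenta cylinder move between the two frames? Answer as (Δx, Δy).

(-0.7, 0.7)

From the two frames, the magenta cylinder sits at roughly (2.8, 2.7) before and (2.1, 3.4) after.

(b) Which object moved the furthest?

the yellow cylinder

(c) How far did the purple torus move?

2.6

The purple torus was near (11.8, 8.1) before and (11.4, 5.5) after, so it travelled √(0.4² + 2.6²) ≈ 2.6 units.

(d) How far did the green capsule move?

1.2

From (1.4, 4.9) to (0.8, 3.9), the green capsule covered √(0.6² + 1.0²) ≈ 1.2 units.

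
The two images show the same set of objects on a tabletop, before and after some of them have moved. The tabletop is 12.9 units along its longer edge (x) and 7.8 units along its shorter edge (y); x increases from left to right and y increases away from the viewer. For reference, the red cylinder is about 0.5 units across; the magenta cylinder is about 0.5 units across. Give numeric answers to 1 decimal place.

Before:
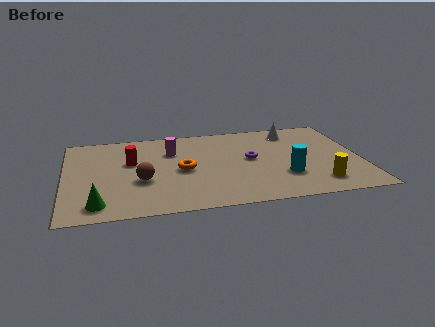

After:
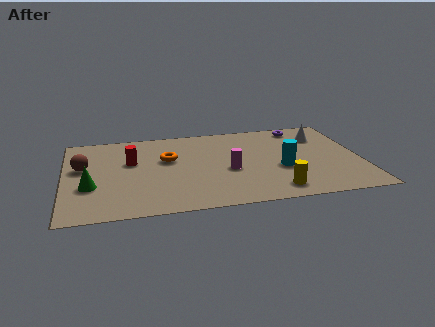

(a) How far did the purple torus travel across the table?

3.5

From (8.1, 4.2) to (10.5, 6.8), the purple torus covered √(2.4² + 2.6²) ≈ 3.5 units.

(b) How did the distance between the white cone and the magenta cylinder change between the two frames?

-0.6

They were about 5.5 units apart before and 4.9 after — 0.6 units closer together.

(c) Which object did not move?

the red cylinder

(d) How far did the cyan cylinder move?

0.7

The cyan cylinder was near (9.5, 2.4) before and (9.4, 3.1) after, so it travelled √(0.1² + 0.7²) ≈ 0.7 units.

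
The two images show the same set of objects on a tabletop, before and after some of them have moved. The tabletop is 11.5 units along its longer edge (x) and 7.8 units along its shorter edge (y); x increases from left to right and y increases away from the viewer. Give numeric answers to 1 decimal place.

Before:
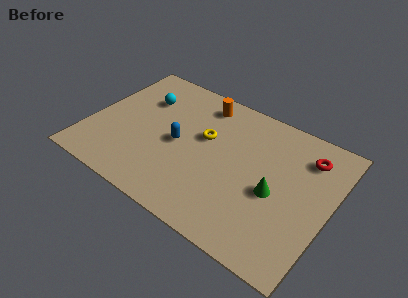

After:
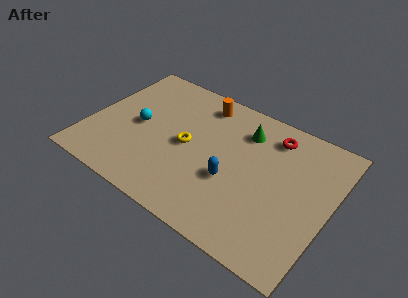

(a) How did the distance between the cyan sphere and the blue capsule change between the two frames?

+2.0

They were about 2.8 units apart before and 4.8 after — 2.0 units further apart.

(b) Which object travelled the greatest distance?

the green cone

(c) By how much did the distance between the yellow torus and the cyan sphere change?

-0.9

They were about 3.3 units apart before and 2.4 after — 0.9 units closer together.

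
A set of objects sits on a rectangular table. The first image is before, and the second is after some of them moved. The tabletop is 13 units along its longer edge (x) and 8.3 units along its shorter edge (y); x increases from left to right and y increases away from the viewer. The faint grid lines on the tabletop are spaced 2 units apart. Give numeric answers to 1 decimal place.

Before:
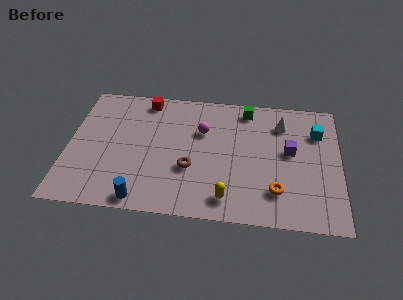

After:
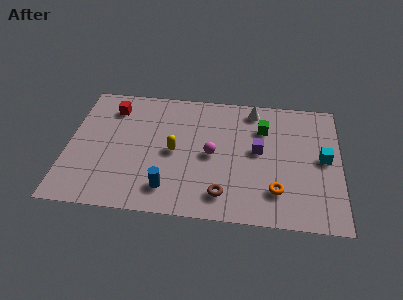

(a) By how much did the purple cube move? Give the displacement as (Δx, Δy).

(-1.5, -0.1)

From the two frames, the purple cube sits at roughly (10.6, 4.6) before and (9.1, 4.5) after.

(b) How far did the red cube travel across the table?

1.7

The red cube was near (3.6, 7.3) before and (2.0, 6.6) after, so it travelled √(1.6² + 0.7²) ≈ 1.7 units.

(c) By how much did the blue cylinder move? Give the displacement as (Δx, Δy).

(1.2, 0.8)

From the two frames, the blue cylinder sits at roughly (3.7, 0.8) before and (4.9, 1.6) after.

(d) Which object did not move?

the orange torus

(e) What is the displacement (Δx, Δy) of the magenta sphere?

(0.5, -1.5)

From the two frames, the magenta sphere sits at roughly (6.4, 5.5) before and (6.9, 4.0) after.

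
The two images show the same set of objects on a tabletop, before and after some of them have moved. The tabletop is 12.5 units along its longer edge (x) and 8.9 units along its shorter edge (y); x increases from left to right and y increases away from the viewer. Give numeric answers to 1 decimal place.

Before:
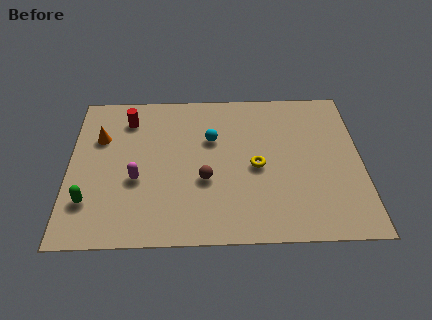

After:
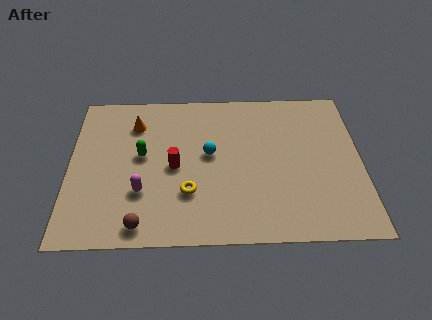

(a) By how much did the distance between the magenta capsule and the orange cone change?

+1.0

Before: roughly 3.0 units apart; after: 4.0. That's 1.0 units further apart.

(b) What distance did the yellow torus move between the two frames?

3.2

The yellow torus moved from about (8.0, 4.1) to (5.1, 2.7), a distance of √(2.9² + 1.4²) ≈ 3.2.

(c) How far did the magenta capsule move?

0.7

The magenta capsule moved from about (2.9, 3.5) to (3.1, 2.8), a distance of √(0.2² + 0.7²) ≈ 0.7.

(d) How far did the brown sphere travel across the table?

3.6

The brown sphere moved from about (5.8, 3.4) to (3.1, 1.0), a distance of √(2.7² + 2.4²) ≈ 3.6.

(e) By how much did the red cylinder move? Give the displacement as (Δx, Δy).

(2.0, -2.9)

The red cylinder was at about (2.5, 7.1) and moved to about (4.5, 4.2).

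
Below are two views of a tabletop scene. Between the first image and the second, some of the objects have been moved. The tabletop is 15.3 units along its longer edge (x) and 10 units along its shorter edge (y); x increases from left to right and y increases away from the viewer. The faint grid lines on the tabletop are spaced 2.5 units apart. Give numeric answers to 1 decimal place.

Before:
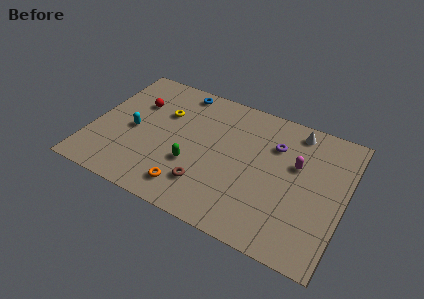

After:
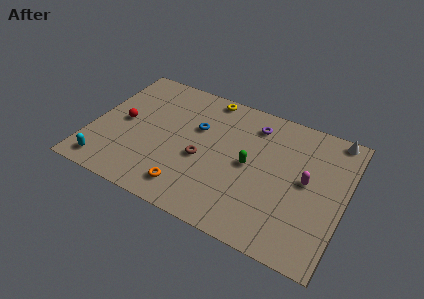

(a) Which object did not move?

the orange torus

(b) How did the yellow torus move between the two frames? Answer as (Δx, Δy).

(2.4, 2.4)

The yellow torus was at about (4.1, 6.7) and moved to about (6.5, 9.1).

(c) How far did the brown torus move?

1.9

The brown torus moved from about (7.3, 2.4) to (6.8, 4.2), a distance of √(0.5² + 1.8²) ≈ 1.9.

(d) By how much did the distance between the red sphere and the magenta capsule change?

+1.3

The distance was about 9.9 in the first image and 11.2 in the second, so they moved 1.3 units further apart.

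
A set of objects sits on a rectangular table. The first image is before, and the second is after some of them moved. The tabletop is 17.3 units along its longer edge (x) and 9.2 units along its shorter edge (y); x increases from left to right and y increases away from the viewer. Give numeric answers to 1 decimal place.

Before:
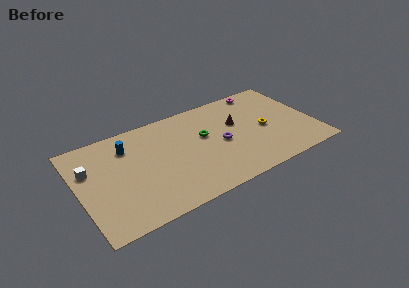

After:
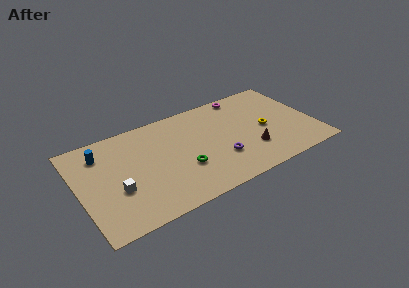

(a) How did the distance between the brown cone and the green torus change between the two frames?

+2.5

They were about 2.5 units apart before and 5.0 after — 2.5 units further apart.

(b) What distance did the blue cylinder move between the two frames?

1.9

The blue cylinder moved from about (3.8, 7.0) to (1.9, 7.2), a distance of √(1.9² + 0.2²) ≈ 1.9.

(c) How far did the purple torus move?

1.4

The purple torus moved from about (10.4, 4.3) to (10.1, 2.9), a distance of √(0.3² + 1.4²) ≈ 1.4.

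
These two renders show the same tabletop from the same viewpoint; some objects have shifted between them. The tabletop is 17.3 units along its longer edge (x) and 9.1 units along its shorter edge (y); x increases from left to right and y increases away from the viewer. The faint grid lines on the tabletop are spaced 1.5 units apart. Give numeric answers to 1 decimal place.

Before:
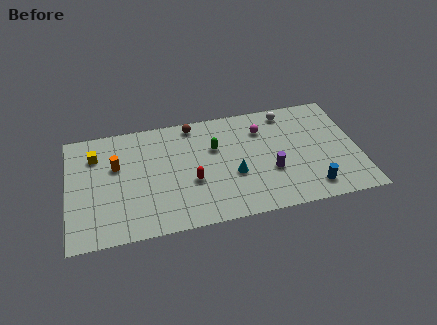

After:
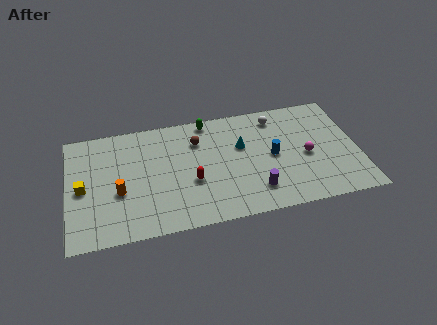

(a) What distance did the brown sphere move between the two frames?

1.4

The brown sphere moved from about (7.6, 8.1) to (7.8, 6.7), a distance of √(0.2² + 1.4²) ≈ 1.4.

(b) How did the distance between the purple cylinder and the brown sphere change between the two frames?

-0.8

The distance was about 6.5 in the first image and 5.7 in the second, so they moved 0.8 units closer together.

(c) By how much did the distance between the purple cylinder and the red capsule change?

-0.7

They were about 4.7 units apart before and 4.0 after — 0.7 units closer together.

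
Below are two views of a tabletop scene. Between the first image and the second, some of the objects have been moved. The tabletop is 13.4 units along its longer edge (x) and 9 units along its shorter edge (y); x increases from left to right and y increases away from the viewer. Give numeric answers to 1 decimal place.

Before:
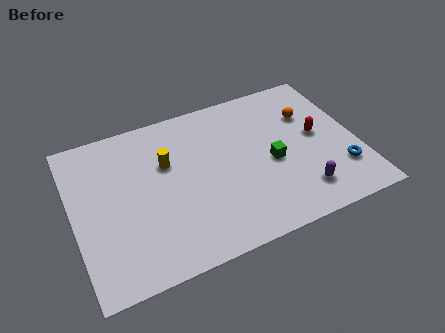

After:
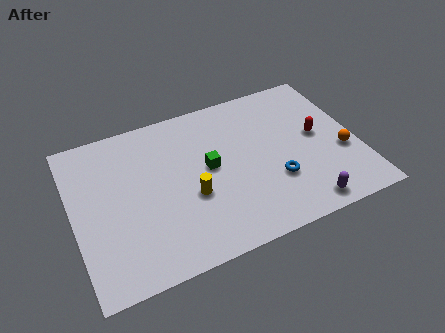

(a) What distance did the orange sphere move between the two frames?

3.0

The orange sphere was near (11.4, 6.2) before and (12.6, 3.4) after, so it travelled √(1.2² + 2.8²) ≈ 3.0 units.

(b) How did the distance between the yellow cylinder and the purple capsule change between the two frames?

-1.5

The distance was about 7.1 in the first image and 5.6 in the second, so they moved 1.5 units closer together.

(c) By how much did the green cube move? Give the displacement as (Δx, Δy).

(-2.9, 0.8)

The green cube started near (9.3, 4.0) and ended near (6.4, 4.8).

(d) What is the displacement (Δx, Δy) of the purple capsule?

(0.0, -0.8)

From the two frames, the purple capsule sits at roughly (10.4, 1.8) before and (10.4, 1.0) after.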